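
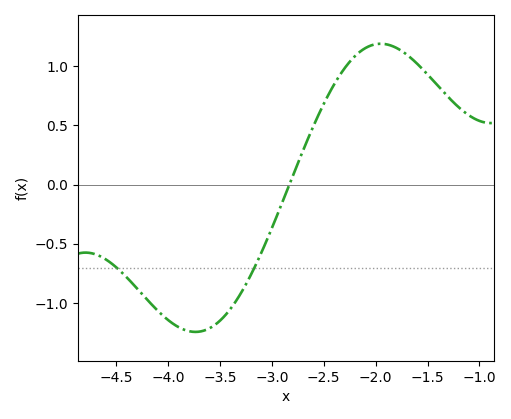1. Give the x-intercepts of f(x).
-2.83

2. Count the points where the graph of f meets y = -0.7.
2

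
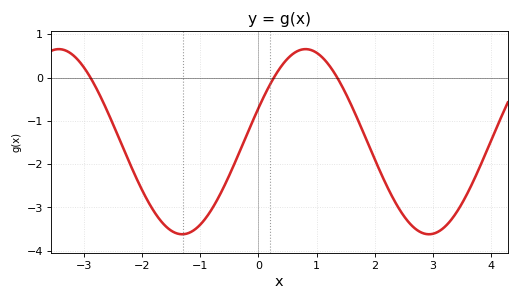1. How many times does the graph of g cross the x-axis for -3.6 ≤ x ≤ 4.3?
3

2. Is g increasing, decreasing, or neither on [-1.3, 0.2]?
increasing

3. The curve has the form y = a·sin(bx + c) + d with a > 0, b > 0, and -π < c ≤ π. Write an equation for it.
y = 2.14sin(1.48x + 0.372) - 1.48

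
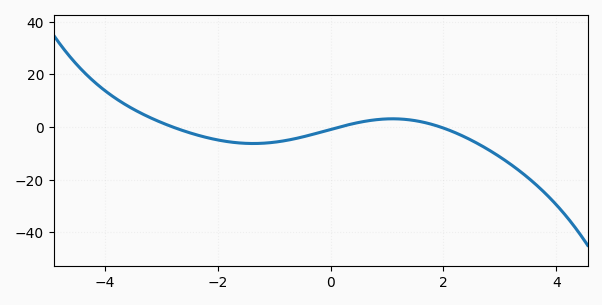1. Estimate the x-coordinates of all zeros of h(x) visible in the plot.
-2.8, 0.2, 2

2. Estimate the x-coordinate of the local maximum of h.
1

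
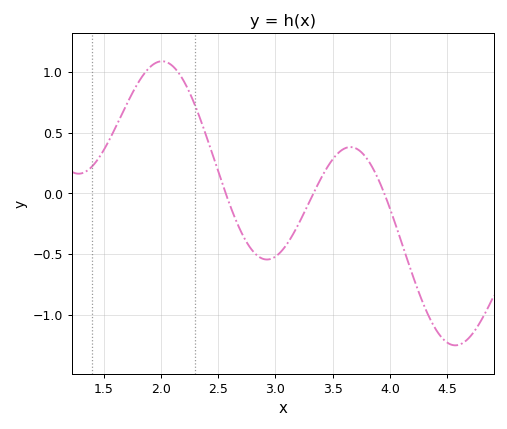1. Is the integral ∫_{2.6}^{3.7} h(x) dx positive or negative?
negative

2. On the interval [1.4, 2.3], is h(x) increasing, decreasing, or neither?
neither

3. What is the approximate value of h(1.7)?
0.75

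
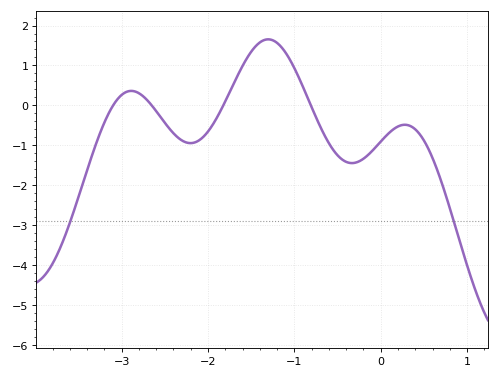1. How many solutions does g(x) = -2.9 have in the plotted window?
2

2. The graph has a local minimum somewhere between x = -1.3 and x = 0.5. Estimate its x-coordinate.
-0.3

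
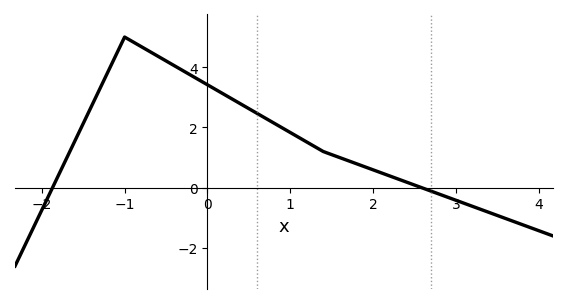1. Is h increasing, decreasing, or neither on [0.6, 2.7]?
decreasing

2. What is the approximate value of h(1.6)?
1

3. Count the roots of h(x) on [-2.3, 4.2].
2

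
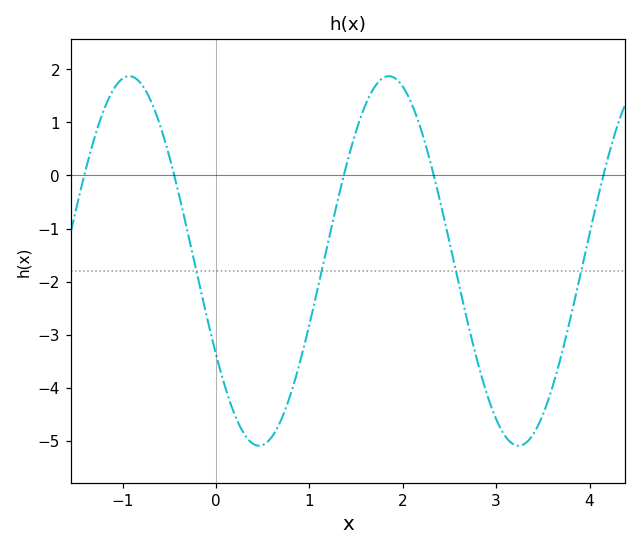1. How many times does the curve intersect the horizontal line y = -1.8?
4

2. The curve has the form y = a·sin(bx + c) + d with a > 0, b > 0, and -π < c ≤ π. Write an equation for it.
y = 3.48sin(2.3x - 2.6) - 1.61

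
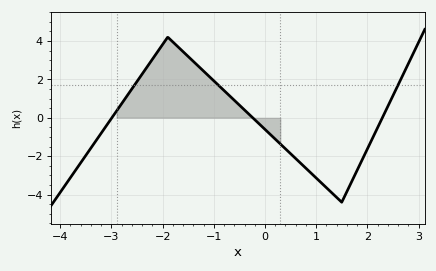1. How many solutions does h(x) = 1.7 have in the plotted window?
3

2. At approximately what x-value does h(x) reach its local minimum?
1.5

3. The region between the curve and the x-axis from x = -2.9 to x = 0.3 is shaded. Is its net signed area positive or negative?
positive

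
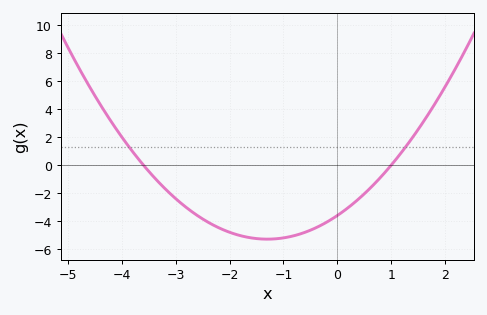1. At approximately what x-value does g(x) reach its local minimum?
-1.2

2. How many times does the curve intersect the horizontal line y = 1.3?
2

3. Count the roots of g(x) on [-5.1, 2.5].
2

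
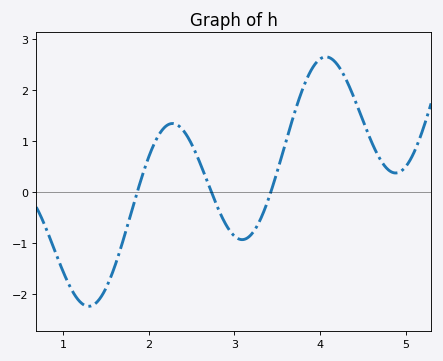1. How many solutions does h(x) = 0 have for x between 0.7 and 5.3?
3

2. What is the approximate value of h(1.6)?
-1.5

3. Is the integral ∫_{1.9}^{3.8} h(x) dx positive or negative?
positive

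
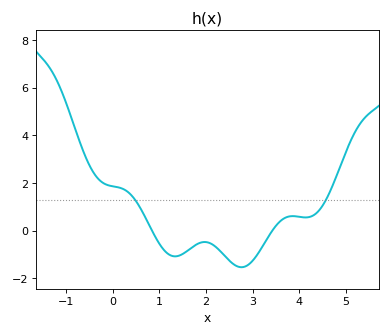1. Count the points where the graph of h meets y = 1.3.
2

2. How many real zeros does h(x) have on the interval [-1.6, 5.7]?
2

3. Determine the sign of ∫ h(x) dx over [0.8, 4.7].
negative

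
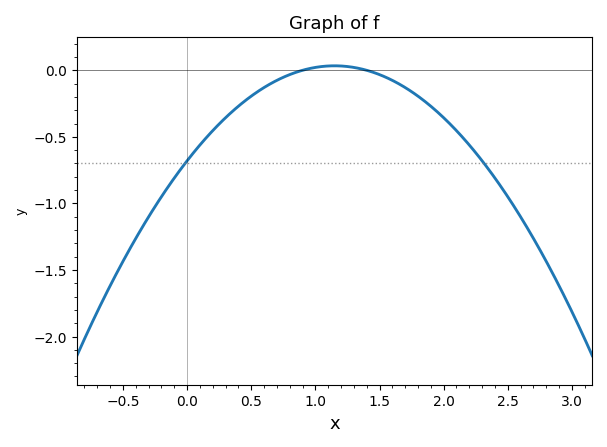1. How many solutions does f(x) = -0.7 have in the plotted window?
2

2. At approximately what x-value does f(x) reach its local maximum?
1.15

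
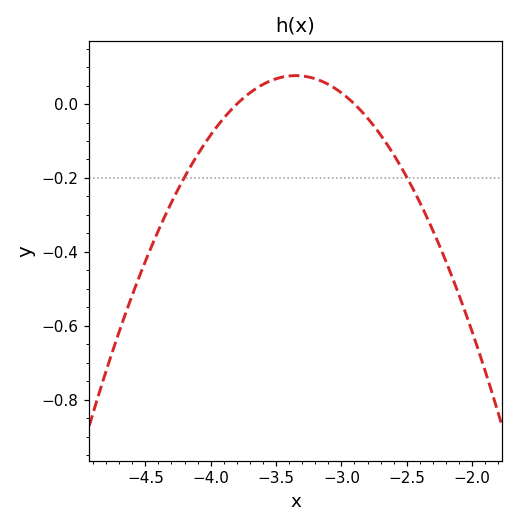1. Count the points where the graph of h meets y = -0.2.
2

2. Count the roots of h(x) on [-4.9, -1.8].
2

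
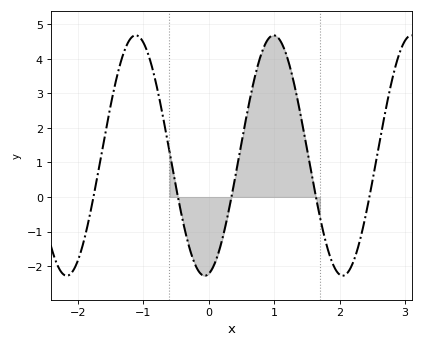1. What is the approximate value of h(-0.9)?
4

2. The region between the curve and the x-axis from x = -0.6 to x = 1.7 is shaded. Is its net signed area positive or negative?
positive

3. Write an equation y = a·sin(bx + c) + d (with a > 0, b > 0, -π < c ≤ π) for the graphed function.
y = 3.48sin(3x - 1.4) + 1.2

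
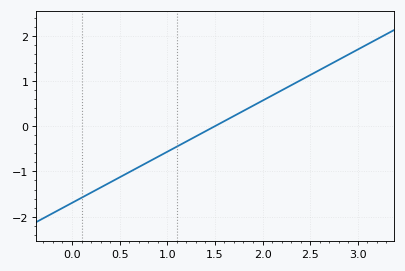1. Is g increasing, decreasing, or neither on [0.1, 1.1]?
increasing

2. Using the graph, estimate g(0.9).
-0.678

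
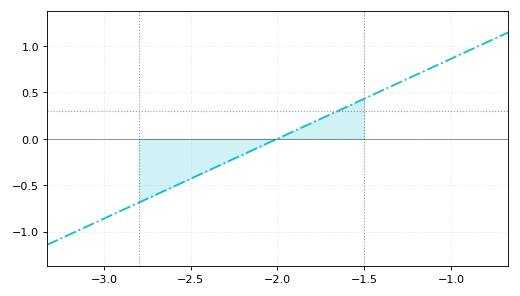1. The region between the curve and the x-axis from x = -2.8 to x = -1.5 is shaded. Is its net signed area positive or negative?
negative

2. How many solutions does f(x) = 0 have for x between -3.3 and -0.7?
1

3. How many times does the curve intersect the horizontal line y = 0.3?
1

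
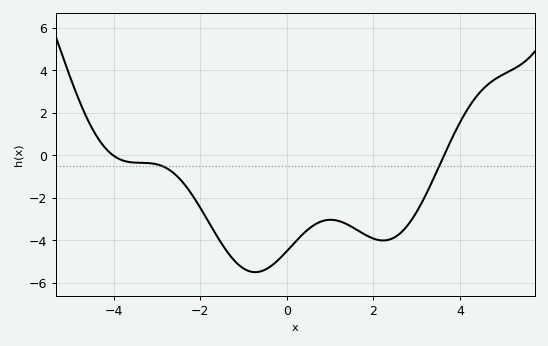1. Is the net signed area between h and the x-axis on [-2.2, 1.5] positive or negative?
negative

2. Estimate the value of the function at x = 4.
1.55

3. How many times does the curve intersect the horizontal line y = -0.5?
2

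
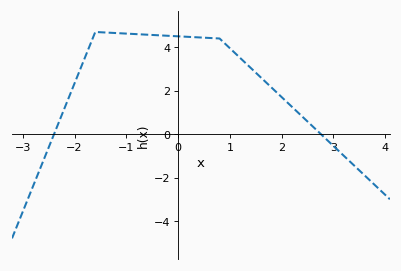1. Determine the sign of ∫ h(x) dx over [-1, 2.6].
positive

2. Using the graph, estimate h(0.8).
4.4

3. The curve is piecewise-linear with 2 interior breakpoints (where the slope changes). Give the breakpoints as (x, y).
(-1.6, 4.7); (0.8, 4.4)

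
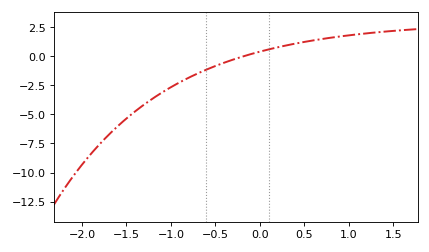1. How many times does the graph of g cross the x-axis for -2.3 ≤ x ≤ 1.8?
1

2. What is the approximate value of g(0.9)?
1.71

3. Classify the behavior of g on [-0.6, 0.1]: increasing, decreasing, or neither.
increasing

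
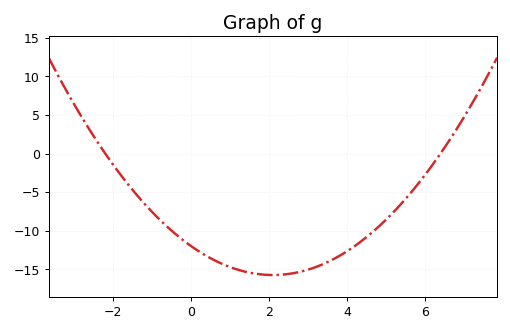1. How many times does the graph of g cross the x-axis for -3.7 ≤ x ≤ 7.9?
2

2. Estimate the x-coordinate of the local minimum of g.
2.1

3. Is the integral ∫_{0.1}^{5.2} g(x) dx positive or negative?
negative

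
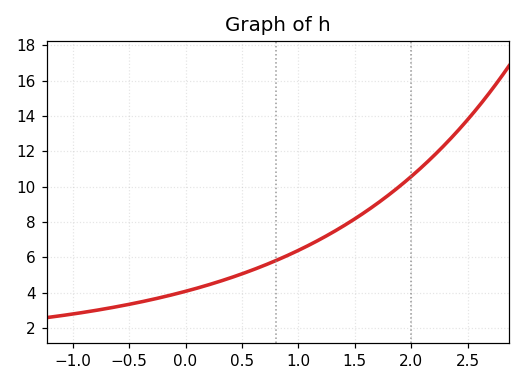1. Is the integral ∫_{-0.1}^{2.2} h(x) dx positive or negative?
positive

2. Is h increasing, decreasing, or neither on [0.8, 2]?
increasing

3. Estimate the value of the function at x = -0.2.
3.8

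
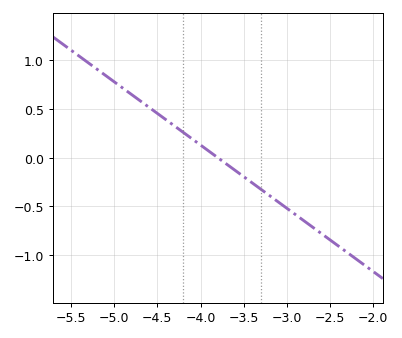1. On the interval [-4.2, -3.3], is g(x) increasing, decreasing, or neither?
decreasing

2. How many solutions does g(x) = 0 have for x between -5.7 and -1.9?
1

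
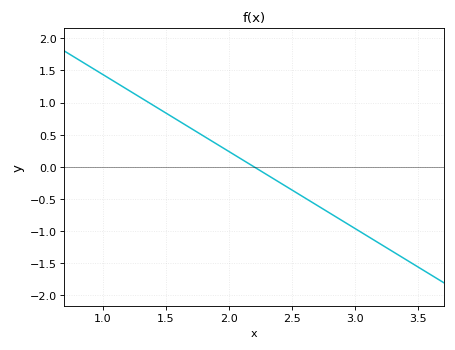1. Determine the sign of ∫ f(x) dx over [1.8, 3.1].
negative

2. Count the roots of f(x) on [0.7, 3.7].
1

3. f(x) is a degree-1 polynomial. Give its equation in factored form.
y = -1.2(x - 2.2)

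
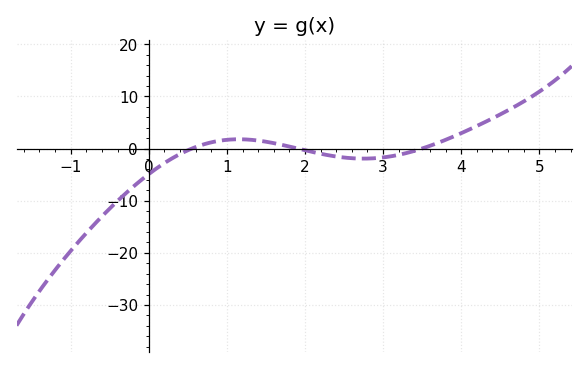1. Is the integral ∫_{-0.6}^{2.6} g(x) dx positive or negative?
negative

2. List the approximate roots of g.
0.6, 1.9, 3.5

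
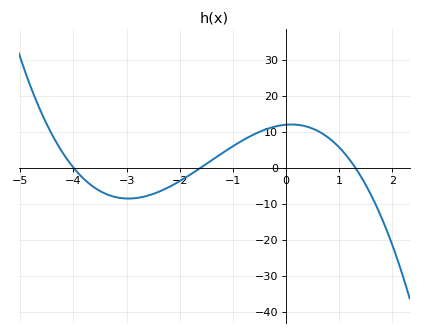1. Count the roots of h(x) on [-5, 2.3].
3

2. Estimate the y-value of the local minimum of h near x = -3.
-8.62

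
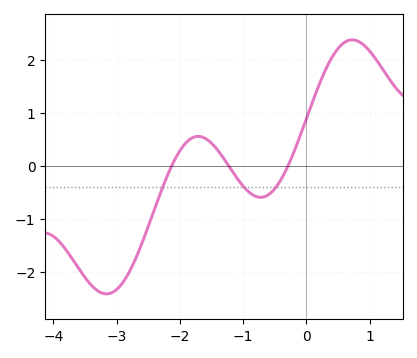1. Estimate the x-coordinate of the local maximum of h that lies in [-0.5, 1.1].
0.725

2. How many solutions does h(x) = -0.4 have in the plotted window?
3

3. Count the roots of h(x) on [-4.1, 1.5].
3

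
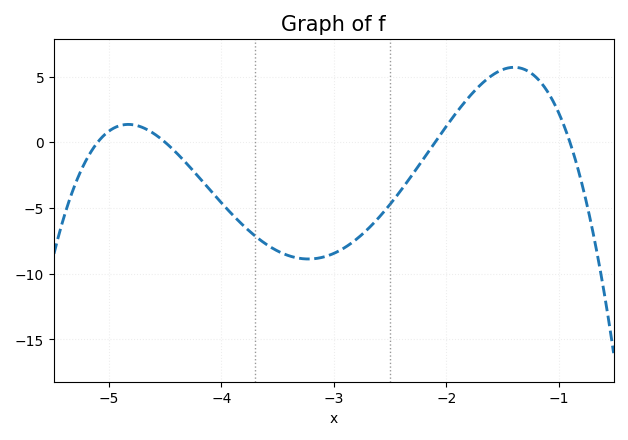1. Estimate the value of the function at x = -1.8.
3.42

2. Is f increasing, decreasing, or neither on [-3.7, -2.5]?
neither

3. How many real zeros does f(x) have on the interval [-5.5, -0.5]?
4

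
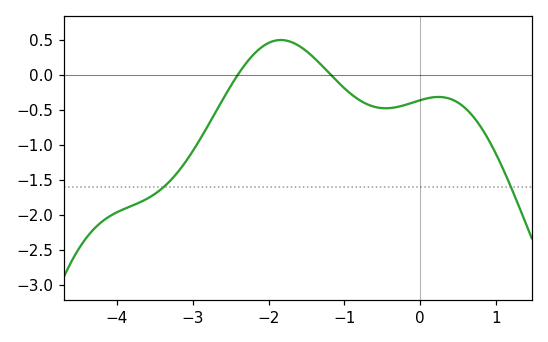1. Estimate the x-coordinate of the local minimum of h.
-0.5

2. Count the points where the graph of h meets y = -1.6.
2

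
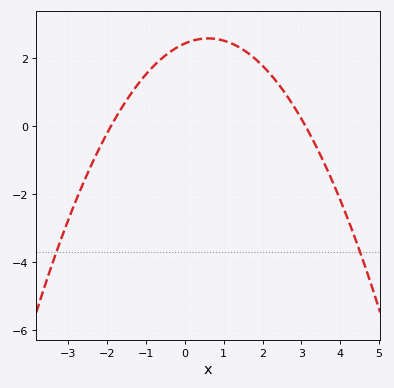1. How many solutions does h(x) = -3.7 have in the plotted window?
2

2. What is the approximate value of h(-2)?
-0.209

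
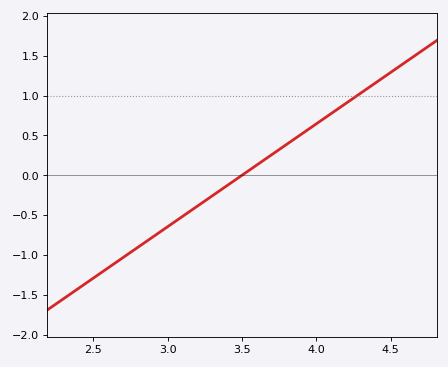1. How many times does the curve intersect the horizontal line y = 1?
1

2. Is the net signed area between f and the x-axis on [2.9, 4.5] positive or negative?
positive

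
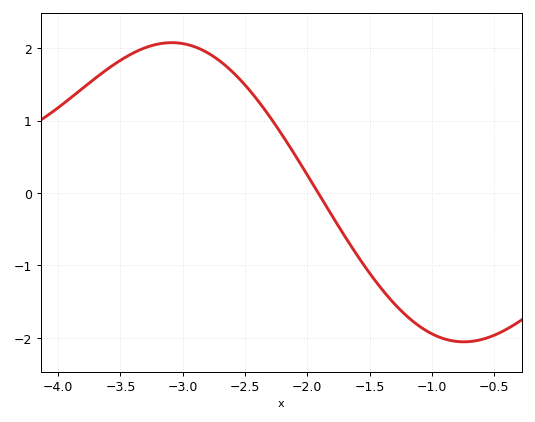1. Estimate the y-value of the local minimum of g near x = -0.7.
-2.06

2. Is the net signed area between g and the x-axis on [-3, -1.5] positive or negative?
positive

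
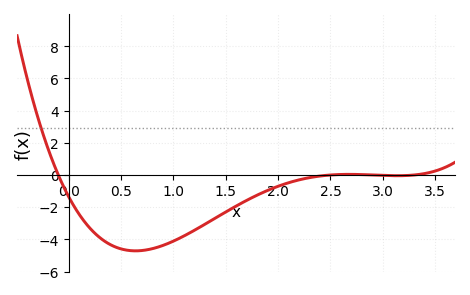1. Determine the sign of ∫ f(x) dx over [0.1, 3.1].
negative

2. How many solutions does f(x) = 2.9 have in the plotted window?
1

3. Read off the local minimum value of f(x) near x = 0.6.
-4.8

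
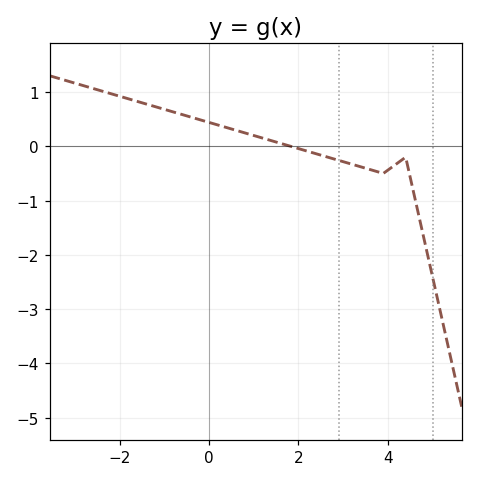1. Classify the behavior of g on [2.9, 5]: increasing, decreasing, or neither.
neither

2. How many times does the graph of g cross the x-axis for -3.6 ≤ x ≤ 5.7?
1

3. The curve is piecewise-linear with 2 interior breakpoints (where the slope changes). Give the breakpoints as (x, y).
(3.9, -0.5); (4.4, -0.2)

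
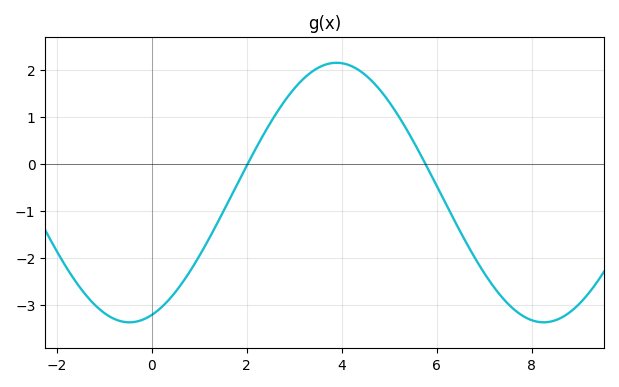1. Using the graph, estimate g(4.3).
2.04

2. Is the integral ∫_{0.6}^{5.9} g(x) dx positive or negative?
positive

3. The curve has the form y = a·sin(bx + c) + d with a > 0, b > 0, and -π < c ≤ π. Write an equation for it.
y = 2.76sin(0.72x - 1.23) - 0.6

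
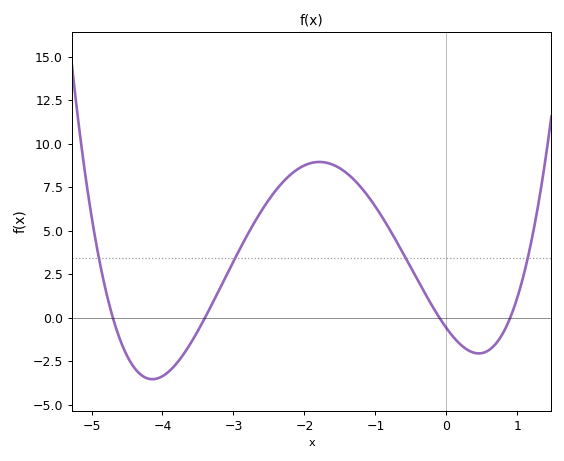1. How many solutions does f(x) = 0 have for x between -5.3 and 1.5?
4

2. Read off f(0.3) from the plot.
-2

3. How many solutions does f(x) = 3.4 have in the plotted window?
4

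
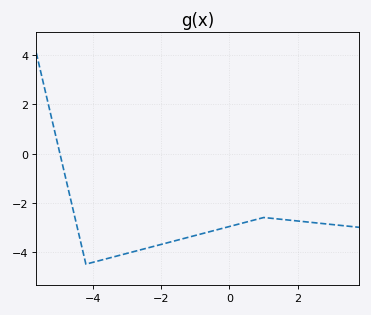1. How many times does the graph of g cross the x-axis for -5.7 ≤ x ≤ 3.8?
1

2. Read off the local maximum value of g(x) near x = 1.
-2.6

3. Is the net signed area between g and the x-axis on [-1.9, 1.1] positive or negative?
negative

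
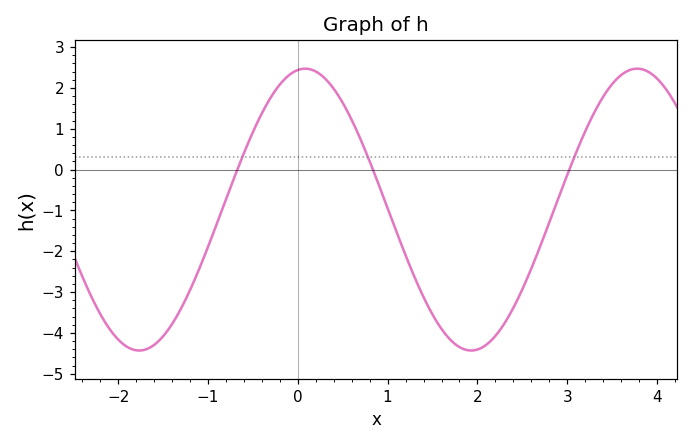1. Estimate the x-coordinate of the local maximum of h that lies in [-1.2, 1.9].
0.1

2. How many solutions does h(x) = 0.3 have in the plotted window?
3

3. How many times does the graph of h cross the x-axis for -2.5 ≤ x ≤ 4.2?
3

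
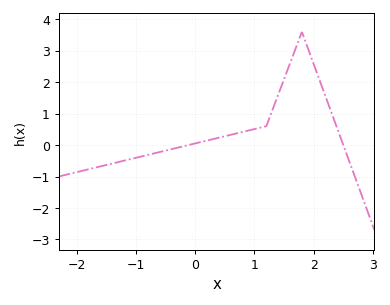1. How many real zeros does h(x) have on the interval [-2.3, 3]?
2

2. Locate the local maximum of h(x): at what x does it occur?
1.8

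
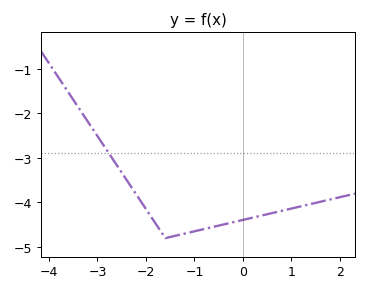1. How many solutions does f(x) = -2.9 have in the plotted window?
1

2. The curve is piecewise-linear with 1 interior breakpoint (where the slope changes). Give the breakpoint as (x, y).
(-1.6, -4.8)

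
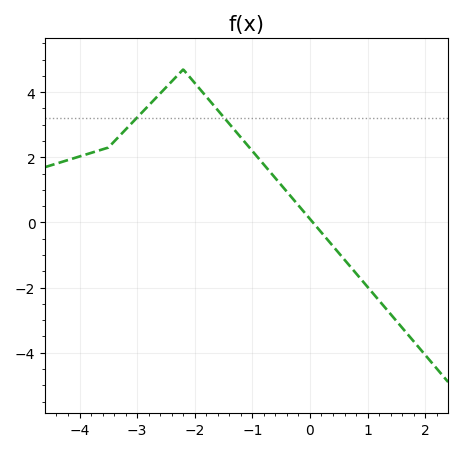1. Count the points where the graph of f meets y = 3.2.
2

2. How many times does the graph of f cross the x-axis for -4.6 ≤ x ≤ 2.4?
1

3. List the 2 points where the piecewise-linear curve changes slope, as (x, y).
(-3.5, 2.3); (-2.2, 4.7)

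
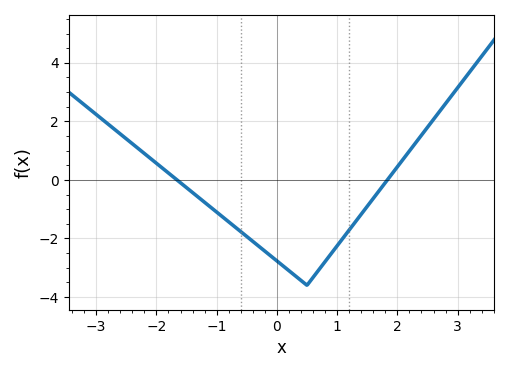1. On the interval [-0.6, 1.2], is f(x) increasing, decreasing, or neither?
neither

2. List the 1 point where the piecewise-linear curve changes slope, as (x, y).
(0.5, -3.6)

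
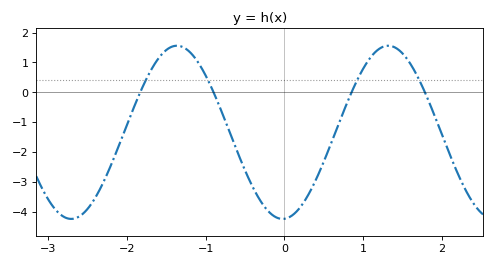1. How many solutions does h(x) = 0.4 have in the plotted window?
4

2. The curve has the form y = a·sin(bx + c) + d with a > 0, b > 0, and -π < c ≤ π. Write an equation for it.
y = 2.9sin(2.3x - 1.5) - 1.34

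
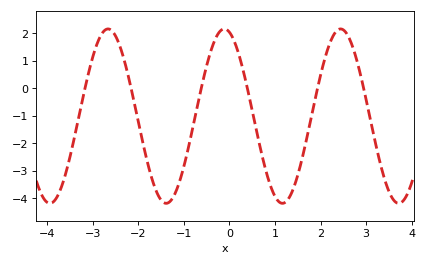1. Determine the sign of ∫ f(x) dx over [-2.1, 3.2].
negative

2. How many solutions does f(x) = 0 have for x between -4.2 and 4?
6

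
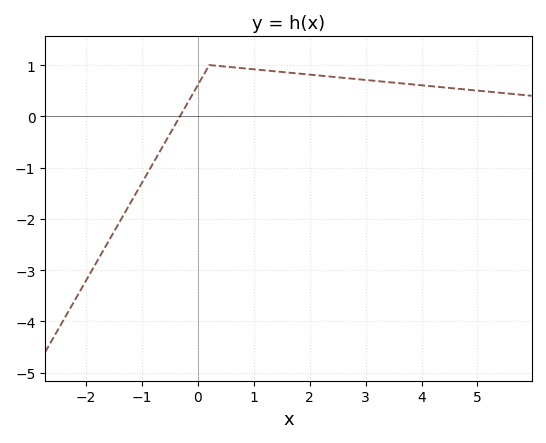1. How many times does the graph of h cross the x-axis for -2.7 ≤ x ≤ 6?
1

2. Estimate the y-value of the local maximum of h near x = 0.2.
1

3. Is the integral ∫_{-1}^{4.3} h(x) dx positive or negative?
positive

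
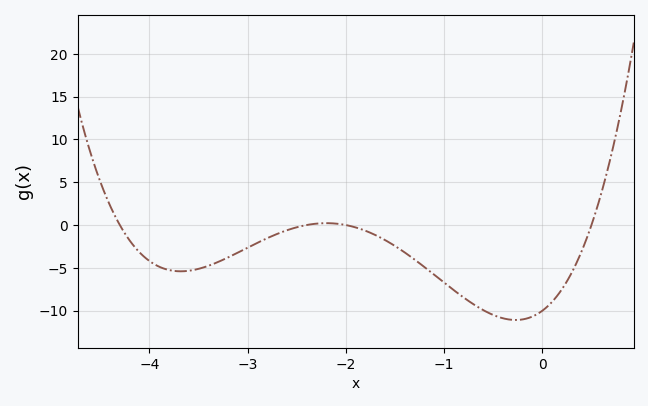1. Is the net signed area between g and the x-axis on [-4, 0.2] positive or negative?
negative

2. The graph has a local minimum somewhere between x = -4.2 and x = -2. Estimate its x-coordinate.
-3.68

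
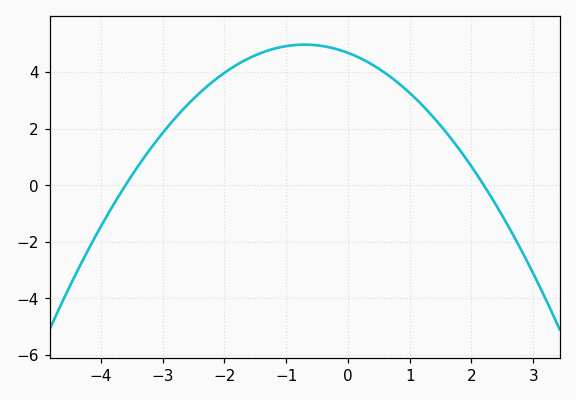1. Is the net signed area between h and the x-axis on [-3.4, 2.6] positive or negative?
positive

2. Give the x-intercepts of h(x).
-3.6, 2.2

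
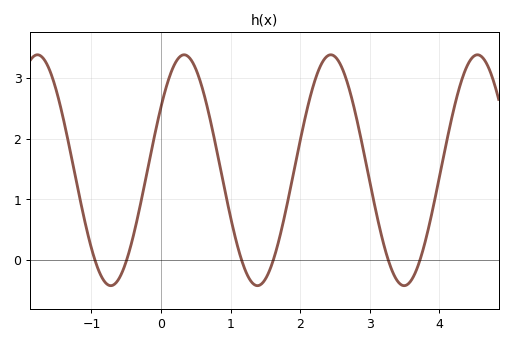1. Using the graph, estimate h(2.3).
3.2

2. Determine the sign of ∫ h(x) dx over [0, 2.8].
positive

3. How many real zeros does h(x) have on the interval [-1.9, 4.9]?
6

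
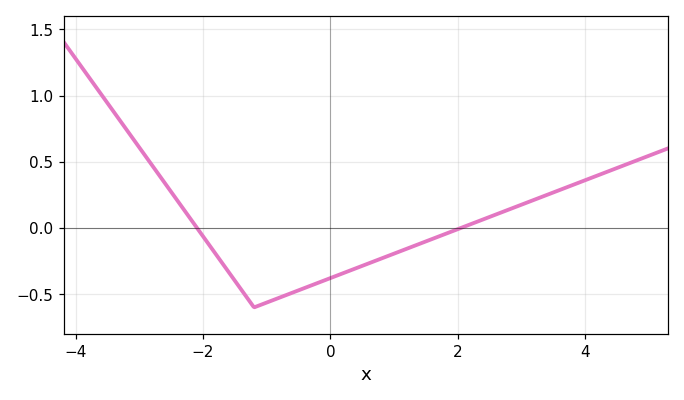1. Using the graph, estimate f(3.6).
0.3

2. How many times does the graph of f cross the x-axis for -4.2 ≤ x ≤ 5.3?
2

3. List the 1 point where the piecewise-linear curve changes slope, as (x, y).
(-1.2, -0.6)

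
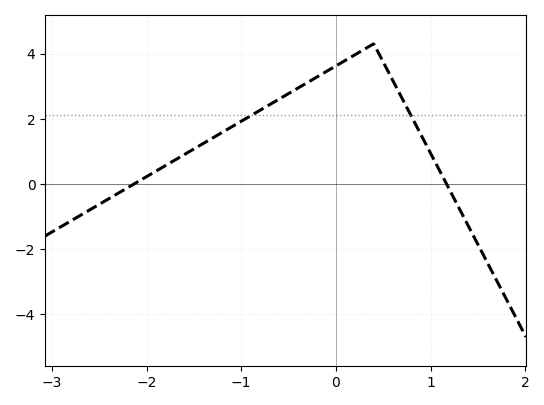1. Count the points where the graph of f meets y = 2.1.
2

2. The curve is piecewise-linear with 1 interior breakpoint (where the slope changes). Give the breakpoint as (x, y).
(0.4, 4.3)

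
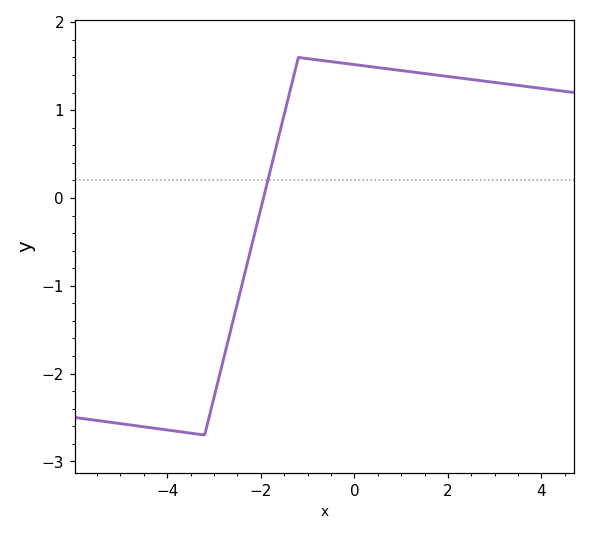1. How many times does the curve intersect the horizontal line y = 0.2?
1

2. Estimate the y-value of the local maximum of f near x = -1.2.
1.6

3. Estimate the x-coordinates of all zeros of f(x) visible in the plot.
-2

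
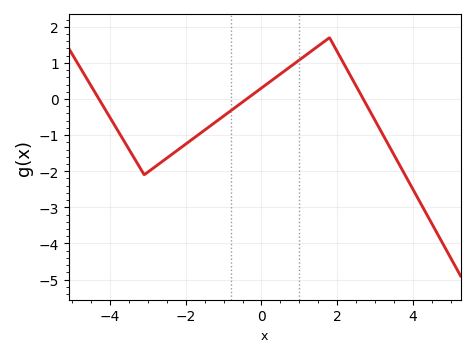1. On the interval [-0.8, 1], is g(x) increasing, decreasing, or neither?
increasing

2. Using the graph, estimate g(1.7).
1.6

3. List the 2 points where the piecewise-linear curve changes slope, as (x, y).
(-3.1, -2.1); (1.8, 1.7)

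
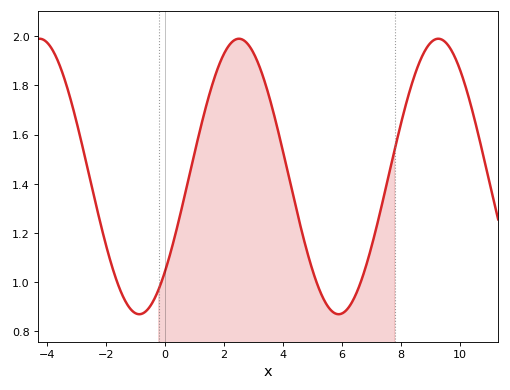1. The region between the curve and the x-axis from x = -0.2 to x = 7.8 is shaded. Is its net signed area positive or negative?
positive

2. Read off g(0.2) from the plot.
1.12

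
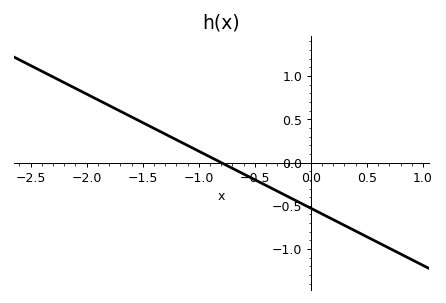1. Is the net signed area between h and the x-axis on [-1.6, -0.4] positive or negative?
positive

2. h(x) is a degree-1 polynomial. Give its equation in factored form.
y = -0.66(x + 0.8)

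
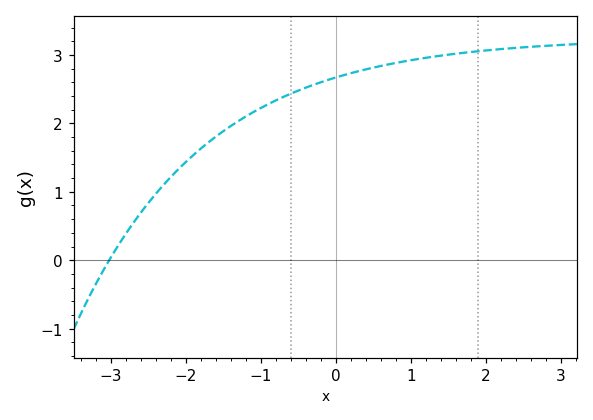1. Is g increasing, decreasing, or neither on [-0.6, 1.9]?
increasing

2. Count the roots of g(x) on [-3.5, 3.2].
1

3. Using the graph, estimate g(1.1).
2.94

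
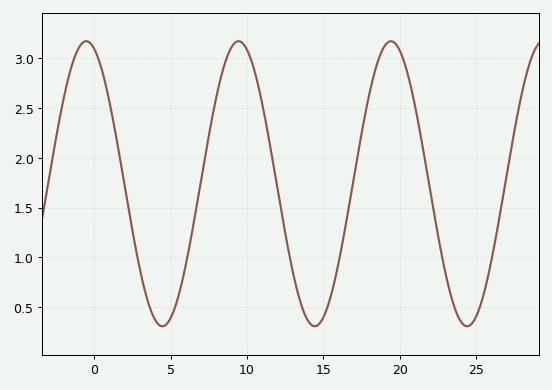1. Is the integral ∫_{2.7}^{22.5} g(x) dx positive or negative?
positive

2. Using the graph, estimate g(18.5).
2.94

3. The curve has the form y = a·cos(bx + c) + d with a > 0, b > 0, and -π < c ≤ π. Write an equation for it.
y = 1.43cos(0.63x + 0.332) + 1.74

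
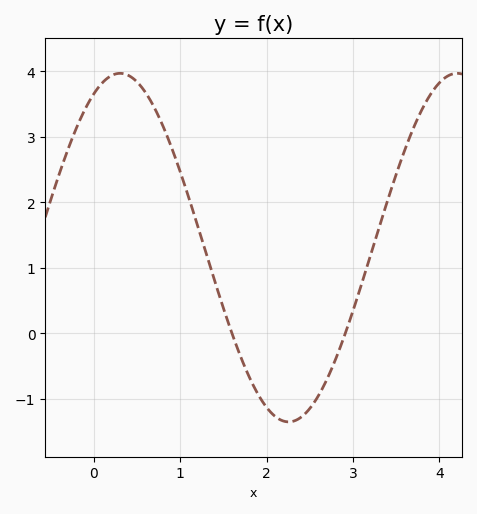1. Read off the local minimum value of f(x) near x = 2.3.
-1.35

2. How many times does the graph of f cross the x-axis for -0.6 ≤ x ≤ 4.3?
2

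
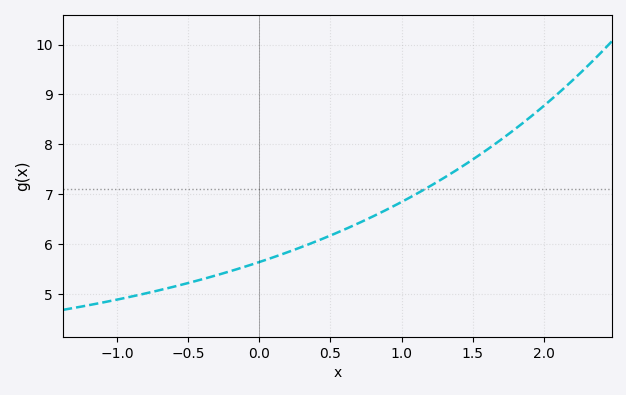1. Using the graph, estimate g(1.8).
8.3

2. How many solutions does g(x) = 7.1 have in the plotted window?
1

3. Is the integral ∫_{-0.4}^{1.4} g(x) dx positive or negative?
positive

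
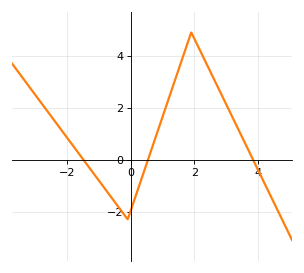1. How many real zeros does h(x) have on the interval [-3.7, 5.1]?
3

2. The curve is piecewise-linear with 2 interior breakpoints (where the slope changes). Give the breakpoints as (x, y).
(-0.1, -2.3); (1.9, 4.9)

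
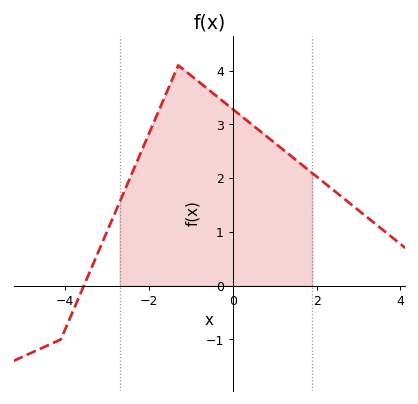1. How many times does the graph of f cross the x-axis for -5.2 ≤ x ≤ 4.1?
1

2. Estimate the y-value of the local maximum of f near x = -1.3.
4.1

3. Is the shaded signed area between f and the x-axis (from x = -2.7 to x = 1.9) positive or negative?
positive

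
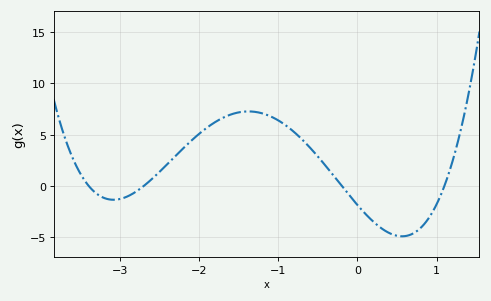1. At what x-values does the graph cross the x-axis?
-3.4, -2.7, -0.2, 1.1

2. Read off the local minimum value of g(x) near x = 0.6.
-5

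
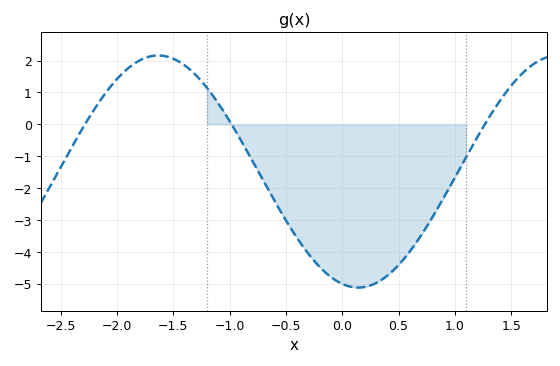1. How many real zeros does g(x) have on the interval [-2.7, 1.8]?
3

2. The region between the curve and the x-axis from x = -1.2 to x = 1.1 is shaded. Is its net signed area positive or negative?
negative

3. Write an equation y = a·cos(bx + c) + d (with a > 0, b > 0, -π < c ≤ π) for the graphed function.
y = 3.64cos(1.77x + 2.89) - 1.48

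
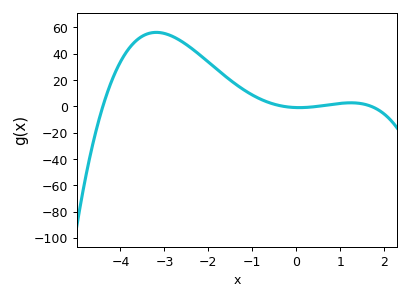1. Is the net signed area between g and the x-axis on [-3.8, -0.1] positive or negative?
positive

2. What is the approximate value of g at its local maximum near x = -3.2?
56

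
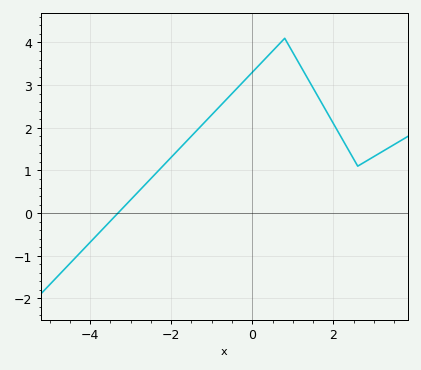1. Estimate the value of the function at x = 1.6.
2.77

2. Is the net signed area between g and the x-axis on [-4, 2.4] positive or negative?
positive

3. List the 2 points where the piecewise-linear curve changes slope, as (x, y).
(0.8, 4.1); (2.6, 1.1)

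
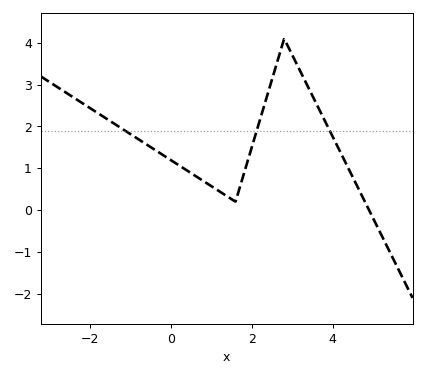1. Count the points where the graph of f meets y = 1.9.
3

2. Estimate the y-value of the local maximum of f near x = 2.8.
4.1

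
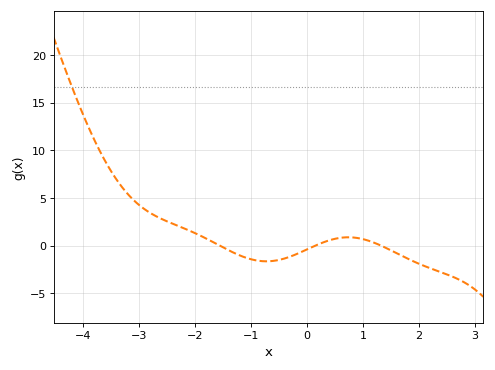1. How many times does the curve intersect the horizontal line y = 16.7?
1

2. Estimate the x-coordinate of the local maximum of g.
0.739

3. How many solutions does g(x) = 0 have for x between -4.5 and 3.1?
3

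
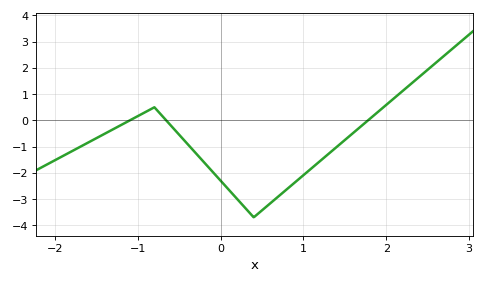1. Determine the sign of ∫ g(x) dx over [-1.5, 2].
negative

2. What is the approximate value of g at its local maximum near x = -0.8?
0.5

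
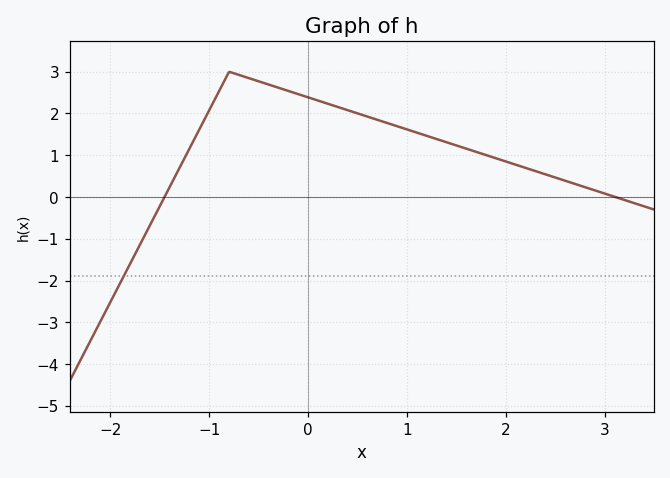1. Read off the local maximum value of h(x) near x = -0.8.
3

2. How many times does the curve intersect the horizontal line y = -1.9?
1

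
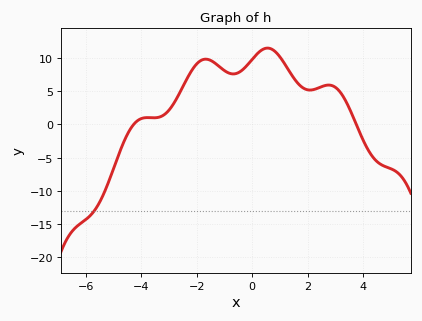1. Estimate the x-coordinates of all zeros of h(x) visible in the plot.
-4.2, 3.8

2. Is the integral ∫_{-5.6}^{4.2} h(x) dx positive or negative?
positive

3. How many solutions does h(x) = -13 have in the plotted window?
1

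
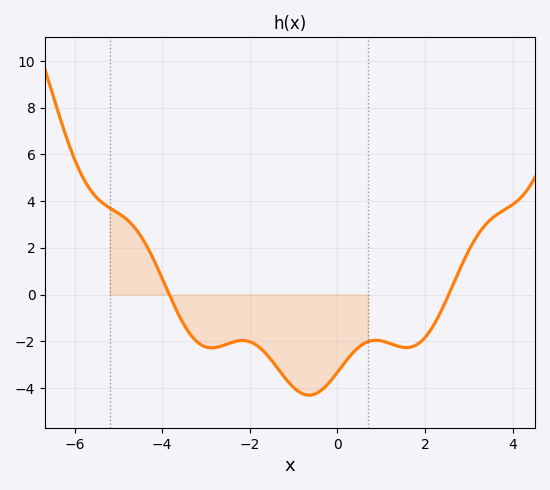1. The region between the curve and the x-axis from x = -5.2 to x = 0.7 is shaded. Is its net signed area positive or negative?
negative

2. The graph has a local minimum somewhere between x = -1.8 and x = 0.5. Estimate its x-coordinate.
-0.6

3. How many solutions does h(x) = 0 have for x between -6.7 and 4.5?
2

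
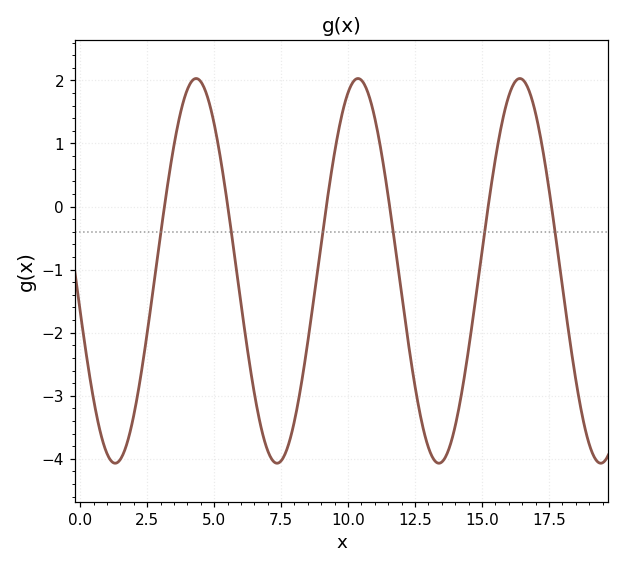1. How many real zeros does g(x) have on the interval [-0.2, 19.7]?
6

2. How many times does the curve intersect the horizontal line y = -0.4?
6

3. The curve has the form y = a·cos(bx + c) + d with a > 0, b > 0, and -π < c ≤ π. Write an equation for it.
y = 3.05cos(1.04x + 1.78) - 1.02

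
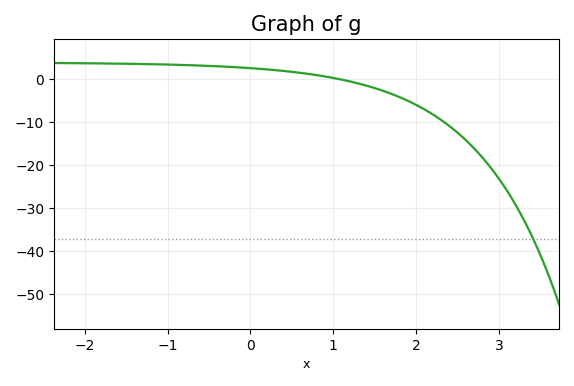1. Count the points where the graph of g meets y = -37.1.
1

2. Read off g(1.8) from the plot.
-4.22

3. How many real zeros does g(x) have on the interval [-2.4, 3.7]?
1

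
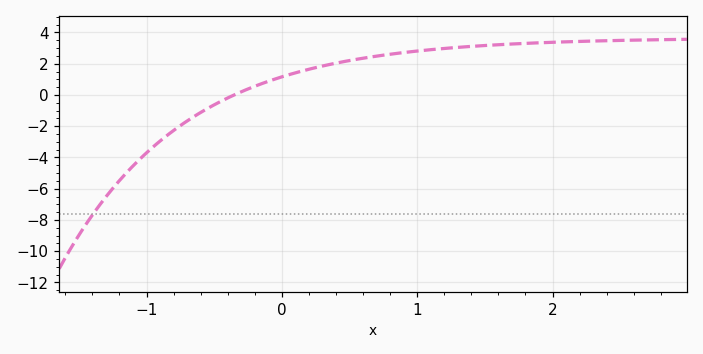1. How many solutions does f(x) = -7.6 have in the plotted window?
1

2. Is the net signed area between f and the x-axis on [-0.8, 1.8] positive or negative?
positive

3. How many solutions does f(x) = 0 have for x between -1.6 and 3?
1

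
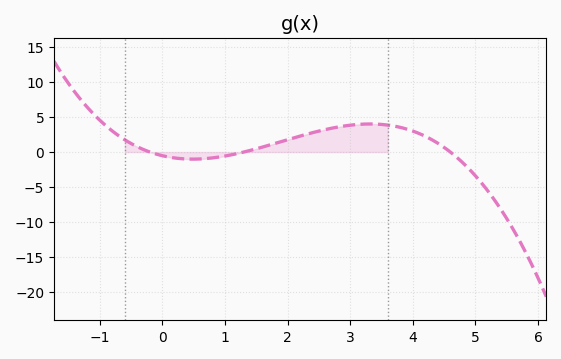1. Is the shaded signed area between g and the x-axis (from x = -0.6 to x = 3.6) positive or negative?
positive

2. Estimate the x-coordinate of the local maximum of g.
3.4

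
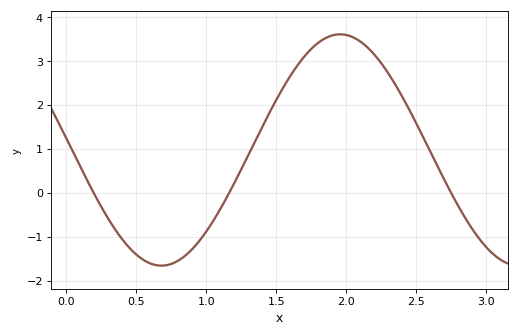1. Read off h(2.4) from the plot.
2.18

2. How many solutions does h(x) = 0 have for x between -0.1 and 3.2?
3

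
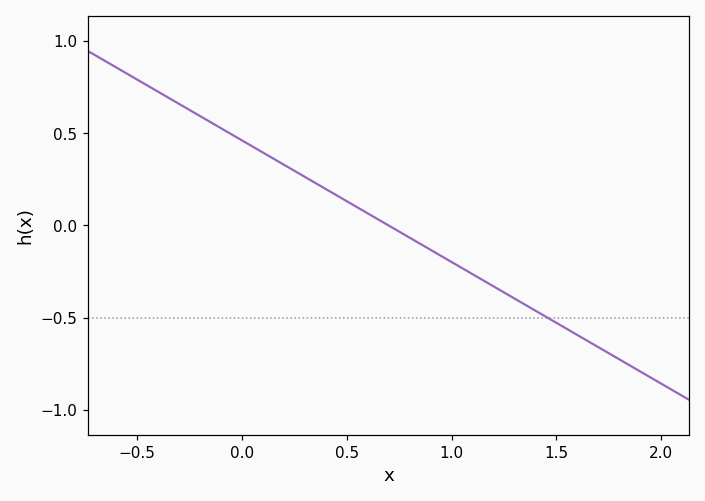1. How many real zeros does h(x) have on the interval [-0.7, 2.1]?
1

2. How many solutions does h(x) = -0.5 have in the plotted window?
1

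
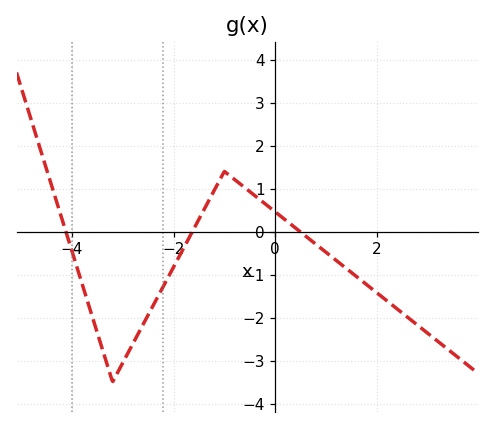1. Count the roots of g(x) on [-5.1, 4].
3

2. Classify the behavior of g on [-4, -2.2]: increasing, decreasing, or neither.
neither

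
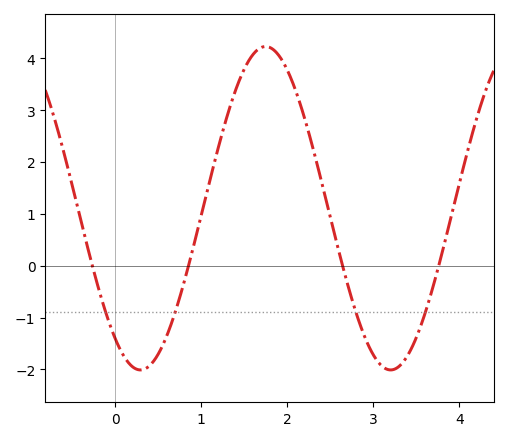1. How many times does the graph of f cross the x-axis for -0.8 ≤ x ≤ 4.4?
4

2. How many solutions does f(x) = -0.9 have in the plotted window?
4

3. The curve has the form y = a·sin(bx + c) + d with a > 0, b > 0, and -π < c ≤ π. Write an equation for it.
y = 3.12sin(2.16x - 2.2) + 1.11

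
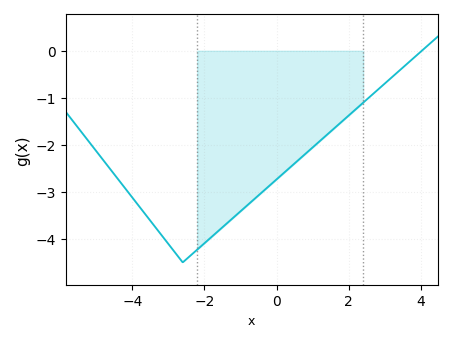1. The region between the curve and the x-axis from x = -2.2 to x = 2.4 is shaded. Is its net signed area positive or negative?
negative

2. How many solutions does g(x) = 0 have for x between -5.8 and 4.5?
1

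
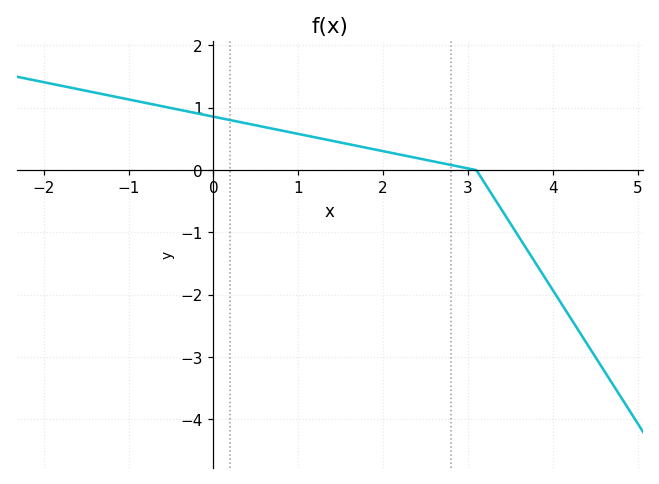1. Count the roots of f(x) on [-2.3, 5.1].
1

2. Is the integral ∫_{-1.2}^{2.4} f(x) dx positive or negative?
positive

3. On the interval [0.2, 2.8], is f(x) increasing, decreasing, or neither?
decreasing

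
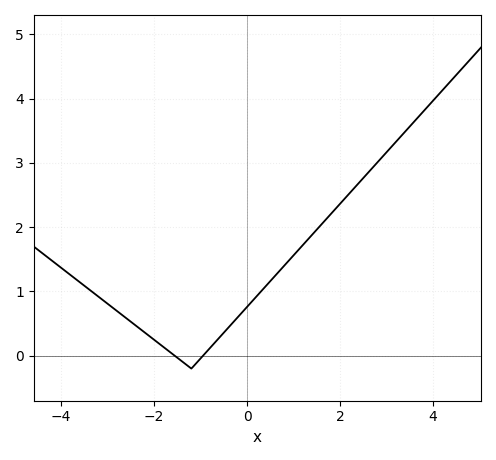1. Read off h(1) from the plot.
1.56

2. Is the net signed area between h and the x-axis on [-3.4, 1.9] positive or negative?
positive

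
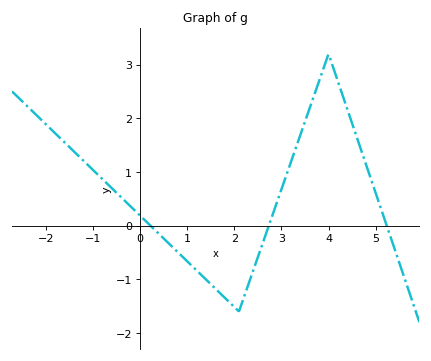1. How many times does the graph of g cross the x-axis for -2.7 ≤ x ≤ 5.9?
3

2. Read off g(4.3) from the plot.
2.42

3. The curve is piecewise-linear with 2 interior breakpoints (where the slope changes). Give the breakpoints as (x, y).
(2.1, -1.6); (4, 3.2)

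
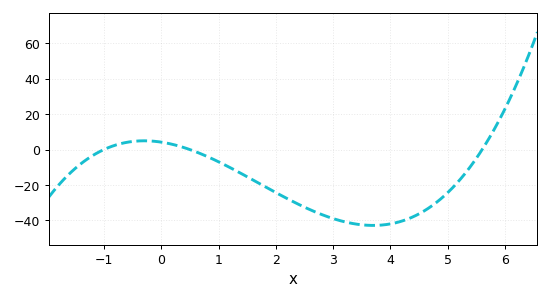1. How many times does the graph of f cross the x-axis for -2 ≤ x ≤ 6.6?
3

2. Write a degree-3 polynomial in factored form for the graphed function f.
y = 1.5(x + 1)(x - 0.5)(x - 5.6)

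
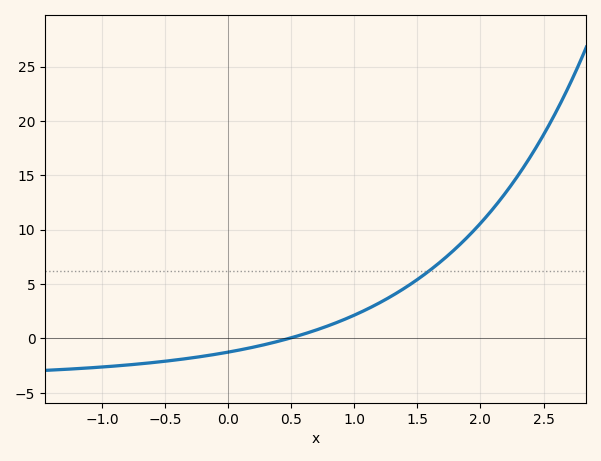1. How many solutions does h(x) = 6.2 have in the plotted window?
1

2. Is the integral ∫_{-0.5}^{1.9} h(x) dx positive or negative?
positive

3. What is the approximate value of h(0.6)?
0.393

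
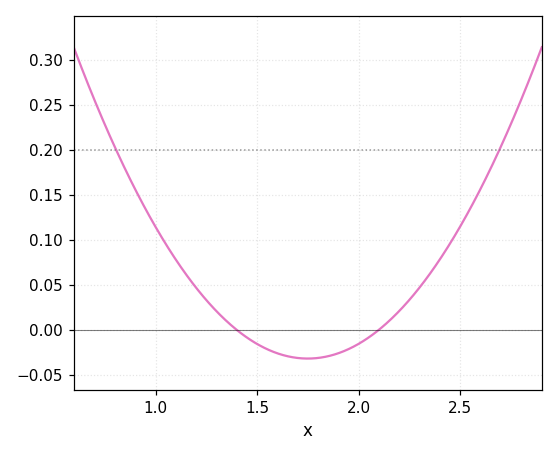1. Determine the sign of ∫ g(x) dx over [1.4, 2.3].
negative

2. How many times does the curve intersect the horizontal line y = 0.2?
2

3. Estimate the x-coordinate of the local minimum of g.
1.75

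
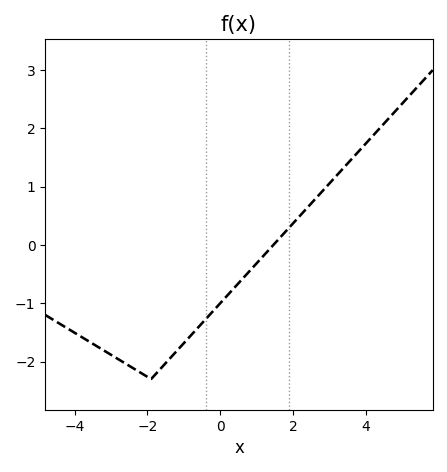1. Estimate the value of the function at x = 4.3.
1.9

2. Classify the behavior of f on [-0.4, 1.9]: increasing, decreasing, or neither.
increasing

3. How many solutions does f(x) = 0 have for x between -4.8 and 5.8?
1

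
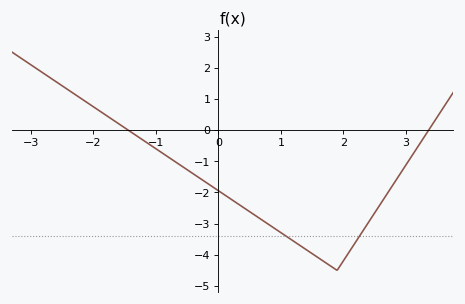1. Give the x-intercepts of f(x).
-1.4, 3.4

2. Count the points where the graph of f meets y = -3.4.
2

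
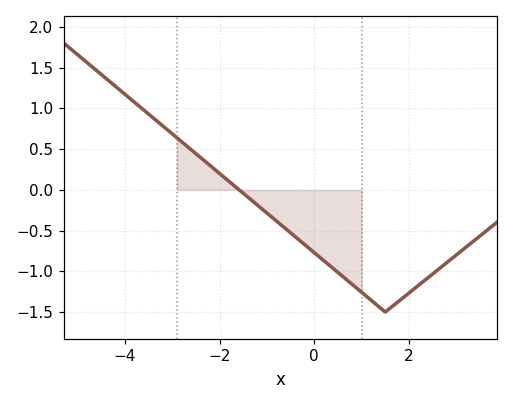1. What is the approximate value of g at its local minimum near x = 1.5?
-1.5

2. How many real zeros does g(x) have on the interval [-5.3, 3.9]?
1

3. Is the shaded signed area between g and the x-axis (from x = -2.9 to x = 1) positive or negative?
negative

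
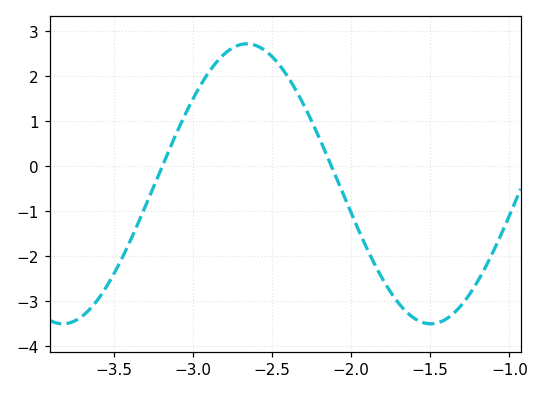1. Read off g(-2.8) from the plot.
2.5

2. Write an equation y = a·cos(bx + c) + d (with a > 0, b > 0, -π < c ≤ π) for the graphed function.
y = 3.11cos(2.7x + 0.9) - 0.39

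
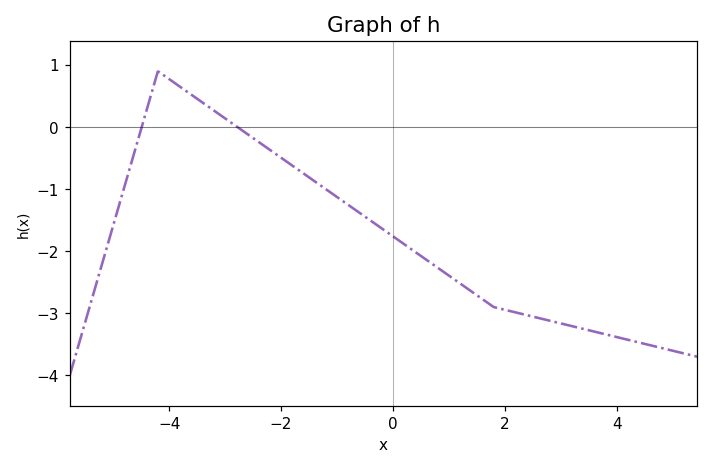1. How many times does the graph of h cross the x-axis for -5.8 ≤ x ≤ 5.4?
2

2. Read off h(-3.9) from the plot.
0.7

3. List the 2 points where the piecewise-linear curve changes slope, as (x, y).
(-4.2, 0.9); (1.8, -2.9)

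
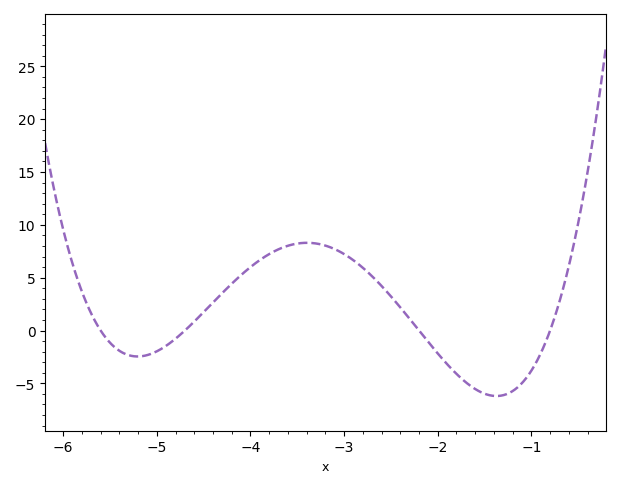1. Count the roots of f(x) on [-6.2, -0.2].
4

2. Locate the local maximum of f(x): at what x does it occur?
-3.4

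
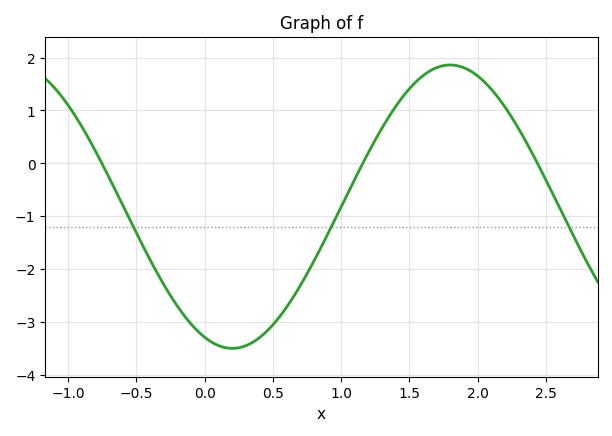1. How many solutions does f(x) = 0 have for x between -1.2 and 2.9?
3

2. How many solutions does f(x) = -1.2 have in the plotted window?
3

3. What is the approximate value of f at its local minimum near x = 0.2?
-3.5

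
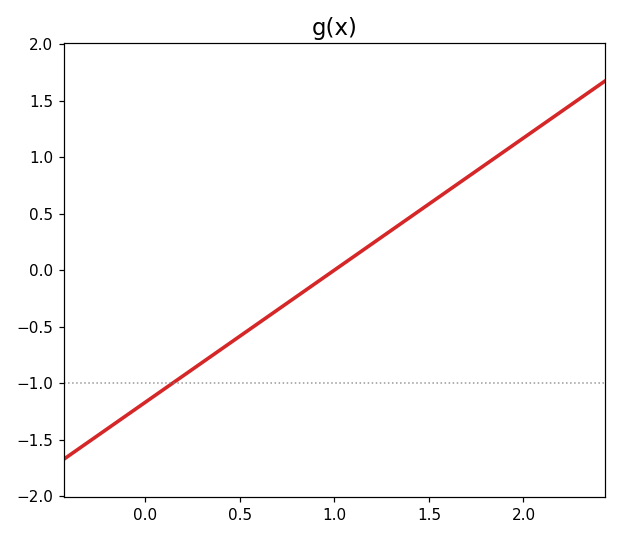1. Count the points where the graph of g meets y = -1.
1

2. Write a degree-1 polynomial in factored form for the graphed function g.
y = 1.17(x - 1)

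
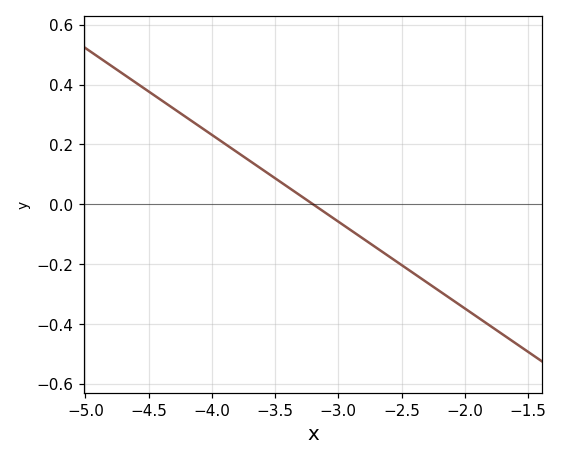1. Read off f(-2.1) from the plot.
-0.32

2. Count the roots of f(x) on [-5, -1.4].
1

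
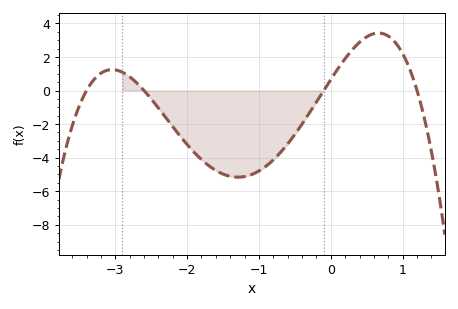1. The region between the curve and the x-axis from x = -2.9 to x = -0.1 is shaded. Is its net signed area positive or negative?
negative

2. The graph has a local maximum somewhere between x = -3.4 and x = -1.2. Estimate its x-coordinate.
-3.05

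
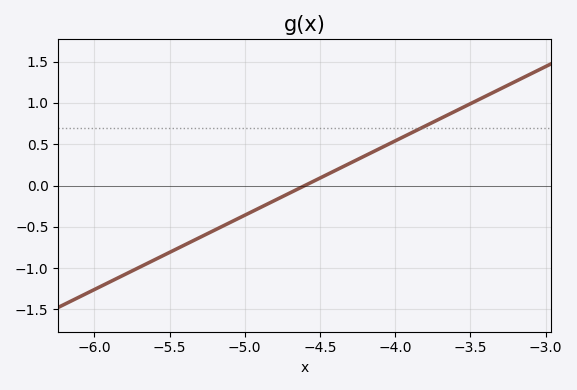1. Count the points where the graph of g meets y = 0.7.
1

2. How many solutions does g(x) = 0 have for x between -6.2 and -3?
1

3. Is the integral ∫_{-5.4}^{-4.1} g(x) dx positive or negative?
negative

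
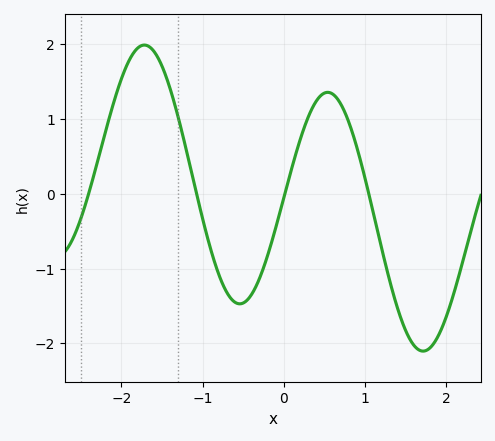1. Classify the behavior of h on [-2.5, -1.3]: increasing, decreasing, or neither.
neither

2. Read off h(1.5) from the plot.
-1.8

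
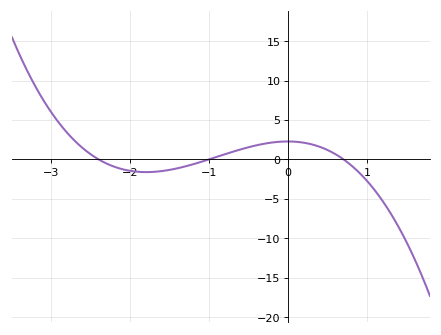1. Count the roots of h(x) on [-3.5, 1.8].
3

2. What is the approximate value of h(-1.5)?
-1.5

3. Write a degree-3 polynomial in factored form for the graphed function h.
y = -1.35(x + 2.4)(x + 1)(x - 0.7)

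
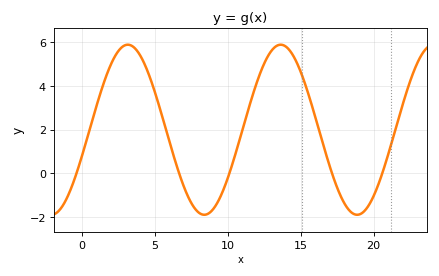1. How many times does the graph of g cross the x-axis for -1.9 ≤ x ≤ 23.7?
5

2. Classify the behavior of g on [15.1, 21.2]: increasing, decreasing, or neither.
neither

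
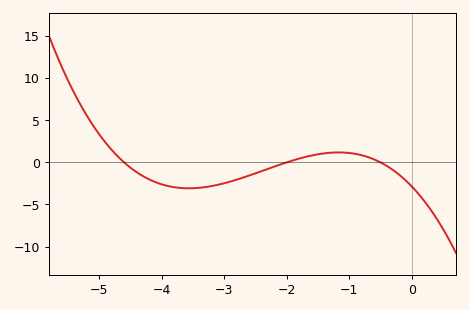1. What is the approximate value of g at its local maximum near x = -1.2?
1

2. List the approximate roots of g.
-4.6, -2, -0.5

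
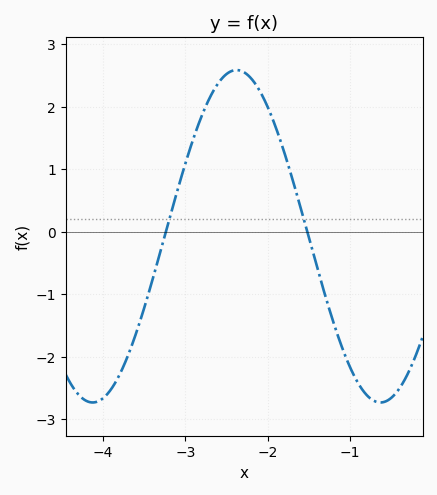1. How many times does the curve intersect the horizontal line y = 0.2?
2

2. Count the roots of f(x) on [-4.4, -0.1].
2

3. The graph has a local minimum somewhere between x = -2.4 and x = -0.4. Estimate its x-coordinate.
-0.6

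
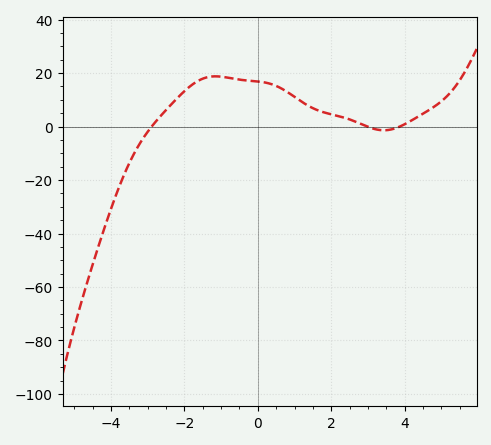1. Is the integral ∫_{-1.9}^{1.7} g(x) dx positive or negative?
positive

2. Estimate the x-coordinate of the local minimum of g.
3.4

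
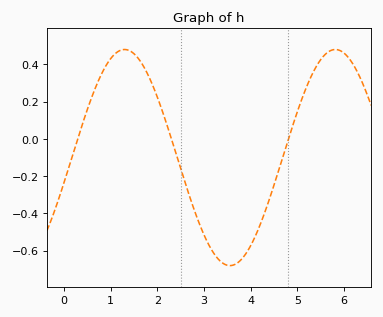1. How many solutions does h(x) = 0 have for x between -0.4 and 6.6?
3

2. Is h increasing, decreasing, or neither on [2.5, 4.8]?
neither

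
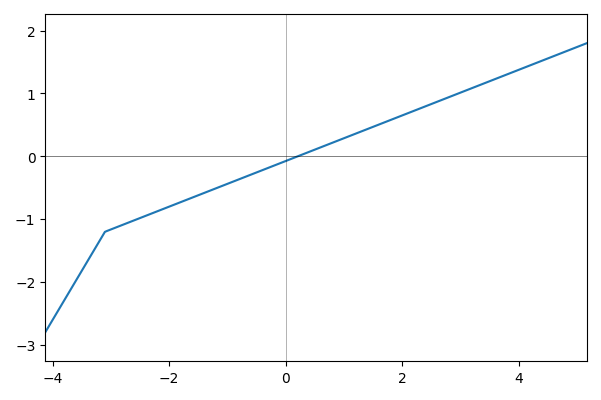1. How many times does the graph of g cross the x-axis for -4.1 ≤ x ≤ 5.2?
1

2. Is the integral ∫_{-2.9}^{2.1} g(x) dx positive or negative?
negative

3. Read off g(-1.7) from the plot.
-0.7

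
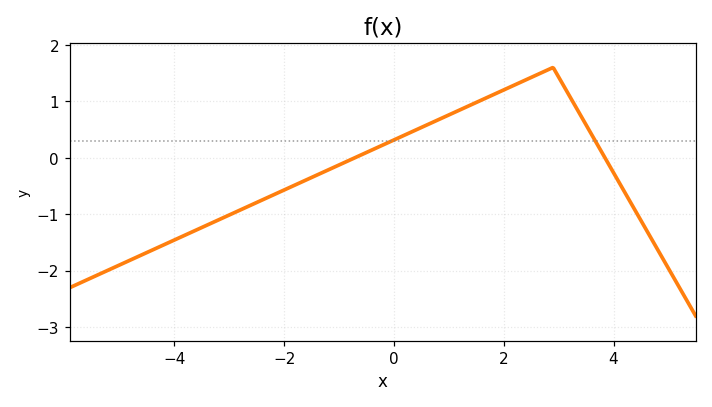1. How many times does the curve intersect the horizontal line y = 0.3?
2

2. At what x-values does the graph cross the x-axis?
-0.712, 3.84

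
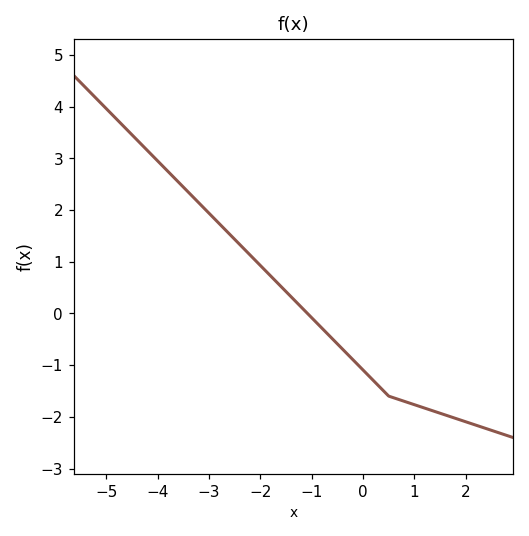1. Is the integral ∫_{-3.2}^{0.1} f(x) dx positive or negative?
positive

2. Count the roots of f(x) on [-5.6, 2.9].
1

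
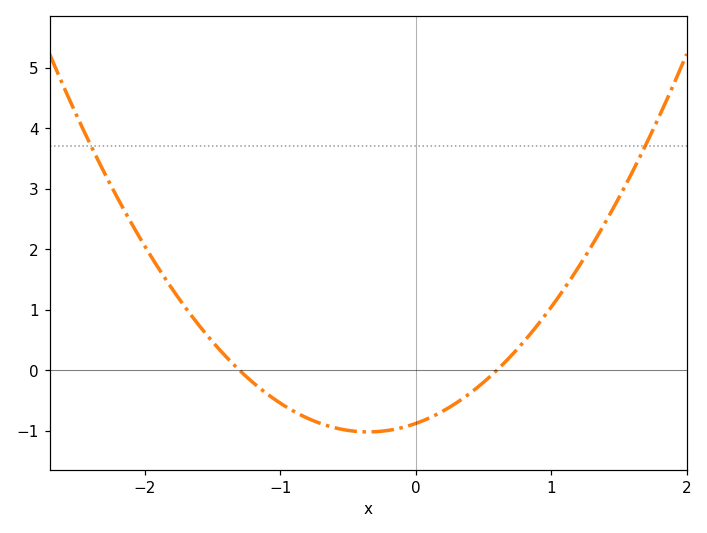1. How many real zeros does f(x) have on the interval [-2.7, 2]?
2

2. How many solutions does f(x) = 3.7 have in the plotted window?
2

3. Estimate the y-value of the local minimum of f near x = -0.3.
-1.02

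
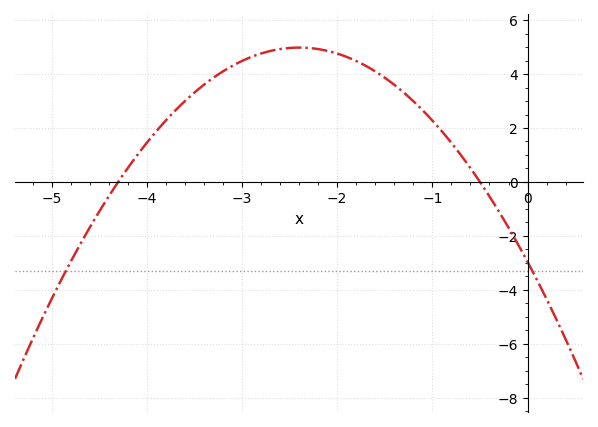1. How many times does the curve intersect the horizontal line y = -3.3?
2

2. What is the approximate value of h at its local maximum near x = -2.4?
4.98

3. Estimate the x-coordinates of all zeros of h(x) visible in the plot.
-4.3, -0.5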